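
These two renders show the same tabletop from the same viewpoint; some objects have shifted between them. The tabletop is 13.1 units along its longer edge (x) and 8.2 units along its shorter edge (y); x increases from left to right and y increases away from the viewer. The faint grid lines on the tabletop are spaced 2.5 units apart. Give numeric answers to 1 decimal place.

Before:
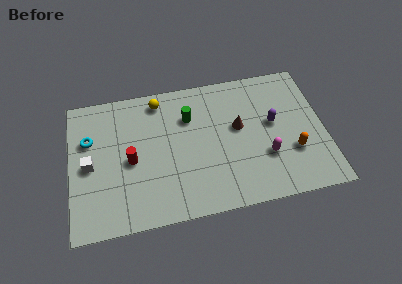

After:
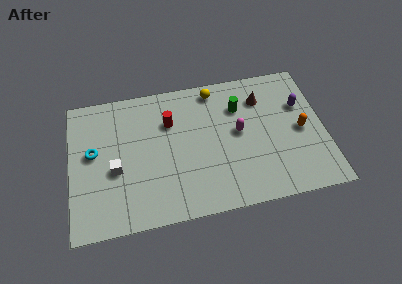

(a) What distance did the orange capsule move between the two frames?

1.3

From (11.4, 2.7) to (11.9, 3.9), the orange capsule covered √(0.5² + 1.2²) ≈ 1.3 units.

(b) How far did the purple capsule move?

1.7

The purple capsule was near (10.5, 4.6) before and (12.0, 5.4) after, so it travelled √(1.5² + 0.8²) ≈ 1.7 units.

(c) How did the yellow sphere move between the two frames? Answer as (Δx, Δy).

(2.9, 0.1)

The yellow sphere started near (4.7, 7.1) and ended near (7.6, 7.2).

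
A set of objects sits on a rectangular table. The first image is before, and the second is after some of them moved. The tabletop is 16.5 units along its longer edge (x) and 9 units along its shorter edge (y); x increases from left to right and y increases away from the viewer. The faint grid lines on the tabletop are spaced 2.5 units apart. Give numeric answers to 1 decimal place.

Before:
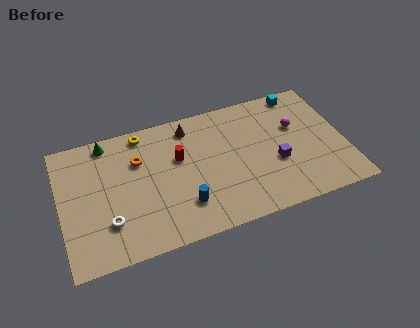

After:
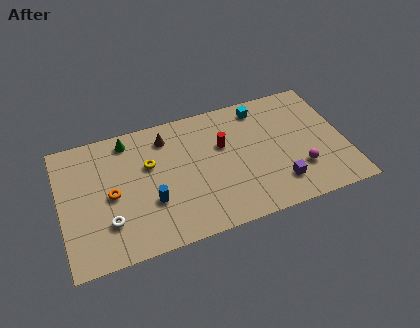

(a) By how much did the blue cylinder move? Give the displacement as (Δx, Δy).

(-1.8, 0.8)

The blue cylinder started near (6.9, 2.3) and ended near (5.1, 3.1).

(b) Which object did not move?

the white torus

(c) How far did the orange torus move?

2.5

From (4.6, 6.2) to (2.9, 4.3), the orange torus covered √(1.7² + 1.9²) ≈ 2.5 units.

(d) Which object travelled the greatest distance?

the magenta sphere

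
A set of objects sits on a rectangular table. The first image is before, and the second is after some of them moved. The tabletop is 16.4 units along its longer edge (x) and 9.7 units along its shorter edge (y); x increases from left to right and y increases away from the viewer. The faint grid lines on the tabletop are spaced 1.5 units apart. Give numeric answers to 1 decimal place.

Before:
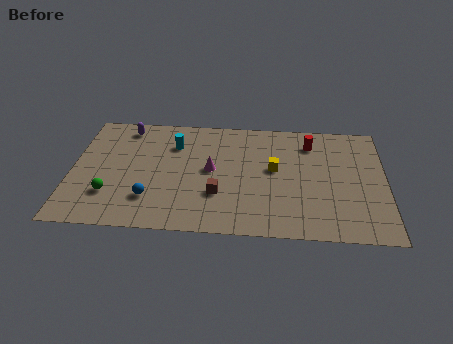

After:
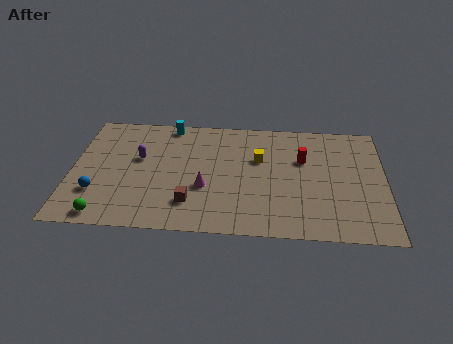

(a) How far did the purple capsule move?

2.7

The purple capsule was near (2.7, 8.4) before and (3.5, 5.8) after, so it travelled √(0.8² + 2.6²) ≈ 2.7 units.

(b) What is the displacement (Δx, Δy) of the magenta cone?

(-0.3, -1.5)

The magenta cone started near (7.3, 5.1) and ended near (7.0, 3.6).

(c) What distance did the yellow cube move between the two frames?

1.1

The yellow cube was near (10.6, 5.4) before and (9.8, 6.2) after, so it travelled √(0.8² + 0.8²) ≈ 1.1 units.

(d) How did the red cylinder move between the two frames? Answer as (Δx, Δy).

(-0.4, -1.4)

From the two frames, the red cylinder sits at roughly (12.5, 7.7) before and (12.1, 6.3) after.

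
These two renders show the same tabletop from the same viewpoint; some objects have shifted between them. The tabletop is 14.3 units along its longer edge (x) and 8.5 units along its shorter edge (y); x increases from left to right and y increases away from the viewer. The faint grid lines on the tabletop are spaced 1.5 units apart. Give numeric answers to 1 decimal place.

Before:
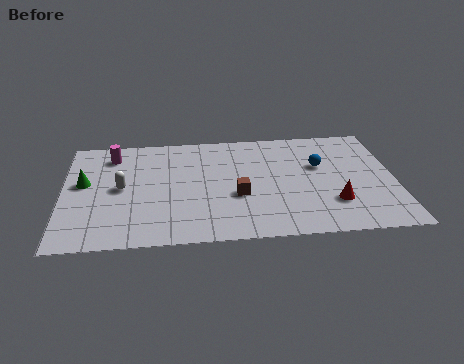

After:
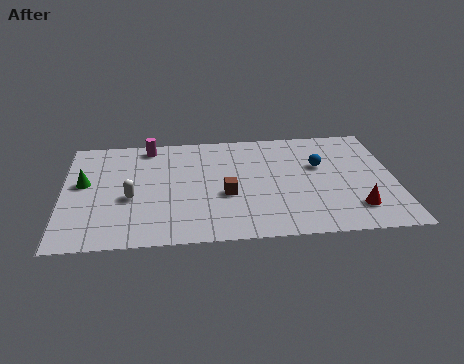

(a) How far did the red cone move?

1.0

The red cone moved from about (11.6, 2.4) to (12.5, 1.9), a distance of √(0.9² + 0.5²) ≈ 1.0.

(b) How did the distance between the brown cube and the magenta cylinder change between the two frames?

-1.2

Before: roughly 6.5 units apart; after: 5.3. That's 1.2 units closer together.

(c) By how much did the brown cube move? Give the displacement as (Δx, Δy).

(-0.5, 0.1)

From the two frames, the brown cube sits at roughly (7.5, 3.3) before and (7.0, 3.4) after.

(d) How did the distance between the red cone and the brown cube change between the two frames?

+1.5

They were about 4.2 units apart before and 5.7 after — 1.5 units further apart.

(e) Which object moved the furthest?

the magenta cylinder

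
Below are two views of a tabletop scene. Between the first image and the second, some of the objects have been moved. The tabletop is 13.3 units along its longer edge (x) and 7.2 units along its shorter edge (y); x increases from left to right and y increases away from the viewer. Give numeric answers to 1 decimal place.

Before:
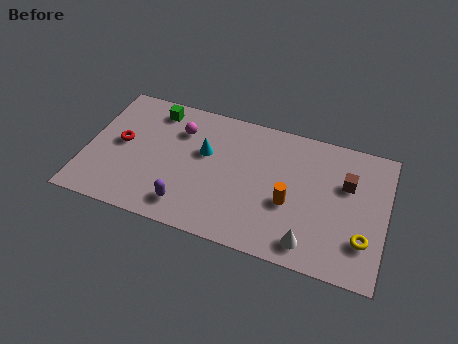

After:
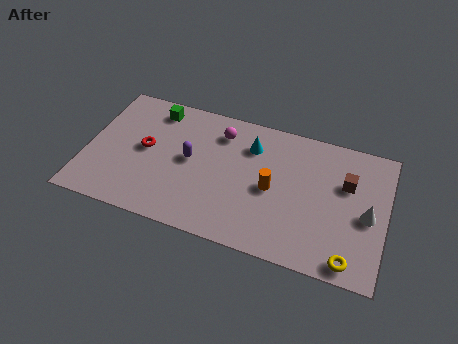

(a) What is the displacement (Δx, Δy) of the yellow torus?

(-0.5, -1.2)

The yellow torus started near (12.4, 2.0) and ended near (11.9, 0.8).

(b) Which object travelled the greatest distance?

the white cone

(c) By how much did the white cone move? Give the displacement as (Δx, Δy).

(2.4, 2.2)

The white cone was at about (10.1, 1.1) and moved to about (12.5, 3.3).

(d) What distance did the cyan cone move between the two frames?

2.2

The cyan cone moved from about (5.2, 4.4) to (7.2, 5.4), a distance of √(2.0² + 1.0²) ≈ 2.2.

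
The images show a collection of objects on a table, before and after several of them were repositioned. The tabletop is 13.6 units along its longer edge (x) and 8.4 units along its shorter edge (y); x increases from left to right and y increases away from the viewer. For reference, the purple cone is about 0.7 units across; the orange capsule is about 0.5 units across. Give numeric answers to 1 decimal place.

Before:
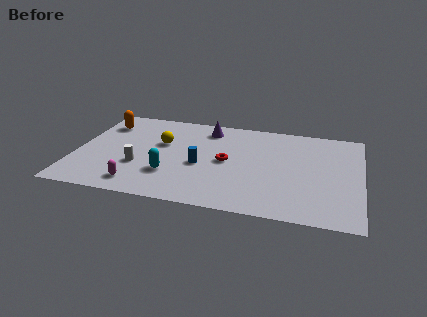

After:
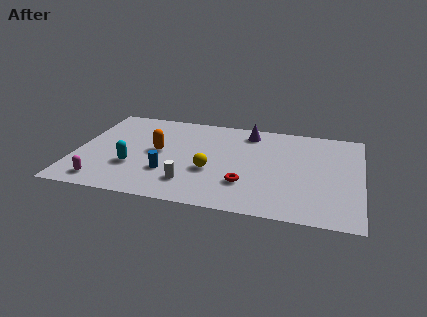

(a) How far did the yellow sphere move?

3.2

The yellow sphere moved from about (4.0, 5.2) to (6.5, 3.2), a distance of √(2.5² + 2.0²) ≈ 3.2.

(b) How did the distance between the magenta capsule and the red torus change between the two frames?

+1.9

Before: roughly 4.9 units apart; after: 6.8. That's 1.9 units further apart.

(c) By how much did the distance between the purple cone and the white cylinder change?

+0.7

Before: roughly 5.1 units apart; after: 5.8. That's 0.7 units further apart.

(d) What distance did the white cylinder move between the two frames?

2.7

From (3.1, 2.9) to (5.6, 1.9), the white cylinder covered √(2.5² + 1.0²) ≈ 2.7 units.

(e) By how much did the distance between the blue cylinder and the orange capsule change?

-3.8

Before: roughly 5.7 units apart; after: 1.9. That's 3.8 units closer together.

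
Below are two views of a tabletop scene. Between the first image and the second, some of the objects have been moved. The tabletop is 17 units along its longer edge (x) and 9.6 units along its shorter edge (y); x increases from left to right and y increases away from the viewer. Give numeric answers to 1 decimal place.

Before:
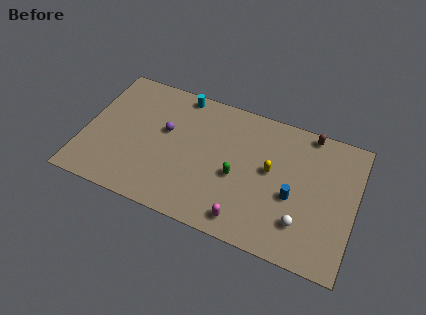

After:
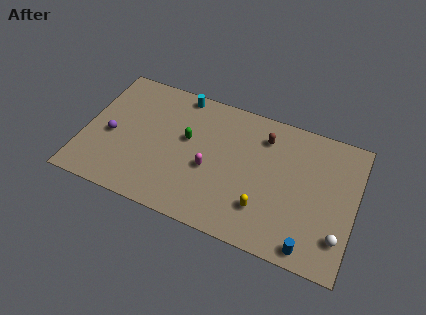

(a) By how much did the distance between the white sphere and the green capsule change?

+5.8

They were about 4.5 units apart before and 10.3 after — 5.8 units further apart.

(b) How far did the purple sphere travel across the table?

3.6

The purple sphere was near (5.0, 5.7) before and (1.7, 4.2) after, so it travelled √(3.3² + 1.5²) ≈ 3.6 units.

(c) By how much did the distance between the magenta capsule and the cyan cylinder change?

-3.6

They were about 8.9 units apart before and 5.3 after — 3.6 units closer together.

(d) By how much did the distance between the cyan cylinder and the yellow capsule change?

+1.6

Before: roughly 7.0 units apart; after: 8.6. That's 1.6 units further apart.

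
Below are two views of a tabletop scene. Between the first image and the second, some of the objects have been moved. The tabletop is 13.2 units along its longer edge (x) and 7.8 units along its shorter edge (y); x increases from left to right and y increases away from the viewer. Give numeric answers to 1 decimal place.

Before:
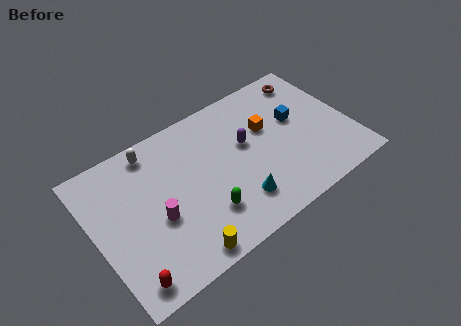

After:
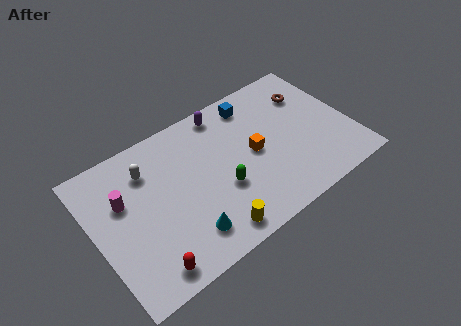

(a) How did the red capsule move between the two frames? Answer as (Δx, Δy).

(1.0, 0.0)

From the two frames, the red capsule sits at roughly (1.1, 1.0) before and (2.1, 1.0) after.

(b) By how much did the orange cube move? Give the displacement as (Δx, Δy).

(-0.9, -1.0)

From the two frames, the orange cube sits at roughly (9.1, 4.9) before and (8.2, 3.9) after.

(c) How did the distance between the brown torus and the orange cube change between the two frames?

+0.7

They were about 3.1 units apart before and 3.8 after — 0.7 units further apart.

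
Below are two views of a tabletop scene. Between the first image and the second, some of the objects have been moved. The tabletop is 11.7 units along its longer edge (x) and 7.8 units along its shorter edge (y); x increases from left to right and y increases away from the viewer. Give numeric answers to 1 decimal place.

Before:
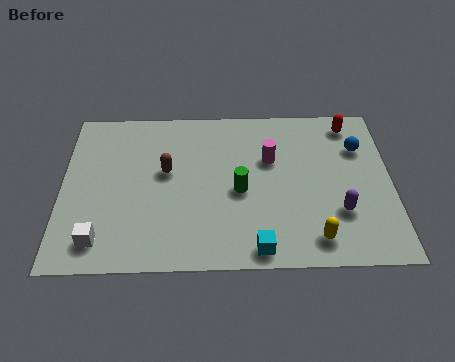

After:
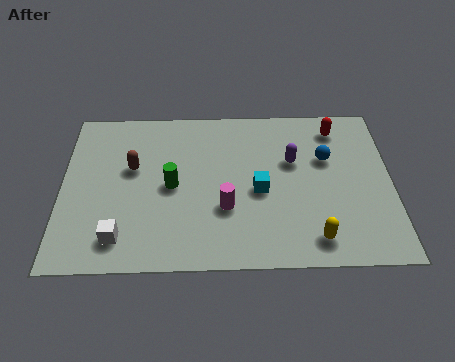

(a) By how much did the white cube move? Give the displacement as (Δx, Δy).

(0.7, 0.1)

The white cube started near (1.4, 1.3) and ended near (2.1, 1.4).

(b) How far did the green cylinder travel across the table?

2.4

The green cylinder was near (6.3, 3.5) before and (3.9, 3.8) after, so it travelled √(2.4² + 0.3²) ≈ 2.4 units.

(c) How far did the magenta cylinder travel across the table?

2.8

From (7.4, 5.0) to (5.8, 2.7), the magenta cylinder covered √(1.6² + 2.3²) ≈ 2.8 units.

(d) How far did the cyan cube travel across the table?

2.7

From (6.9, 0.8) to (7.0, 3.5), the cyan cube covered √(0.1² + 2.7²) ≈ 2.7 units.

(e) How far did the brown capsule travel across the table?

1.2

The brown capsule moved from about (3.7, 4.5) to (2.5, 4.7), a distance of √(1.2² + 0.2²) ≈ 1.2.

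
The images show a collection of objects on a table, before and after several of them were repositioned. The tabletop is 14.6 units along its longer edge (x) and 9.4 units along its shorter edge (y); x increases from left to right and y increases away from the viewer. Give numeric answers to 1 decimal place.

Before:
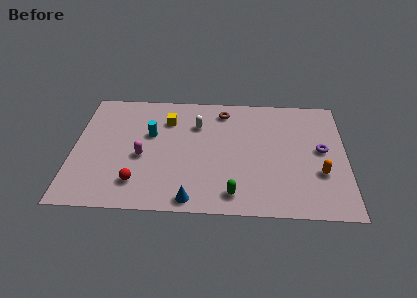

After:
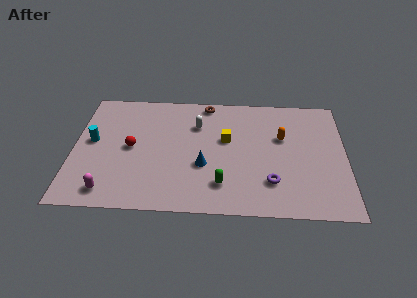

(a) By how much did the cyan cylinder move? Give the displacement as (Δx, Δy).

(-3.1, -0.7)

The cyan cylinder was at about (4.1, 5.8) and moved to about (1.0, 5.1).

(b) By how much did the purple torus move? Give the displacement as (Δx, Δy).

(-2.7, -2.6)

From the two frames, the purple torus sits at roughly (13.3, 5.0) before and (10.6, 2.4) after.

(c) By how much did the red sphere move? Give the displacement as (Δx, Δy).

(-0.4, 2.7)

The red sphere was at about (3.5, 2.0) and moved to about (3.1, 4.7).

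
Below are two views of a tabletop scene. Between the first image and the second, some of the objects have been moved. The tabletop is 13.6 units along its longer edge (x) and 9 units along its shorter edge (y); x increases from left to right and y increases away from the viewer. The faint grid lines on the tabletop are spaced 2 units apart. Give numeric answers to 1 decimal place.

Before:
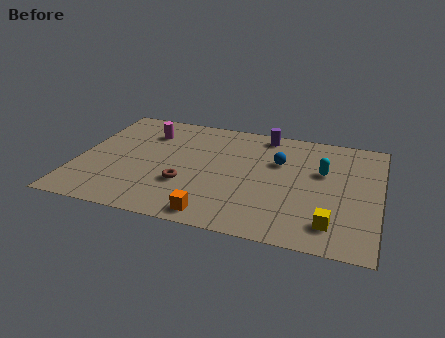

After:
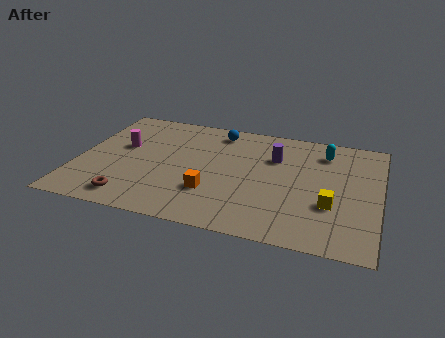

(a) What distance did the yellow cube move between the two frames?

1.4

From (11.6, 1.7) to (11.5, 3.1), the yellow cube covered √(0.1² + 1.4²) ≈ 1.4 units.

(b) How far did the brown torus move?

2.9

The brown torus moved from about (5.0, 3.0) to (2.7, 1.3), a distance of √(2.3² + 1.7²) ≈ 2.9.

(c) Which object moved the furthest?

the blue sphere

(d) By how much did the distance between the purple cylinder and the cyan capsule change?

-1.3

They were about 3.7 units apart before and 2.4 after — 1.3 units closer together.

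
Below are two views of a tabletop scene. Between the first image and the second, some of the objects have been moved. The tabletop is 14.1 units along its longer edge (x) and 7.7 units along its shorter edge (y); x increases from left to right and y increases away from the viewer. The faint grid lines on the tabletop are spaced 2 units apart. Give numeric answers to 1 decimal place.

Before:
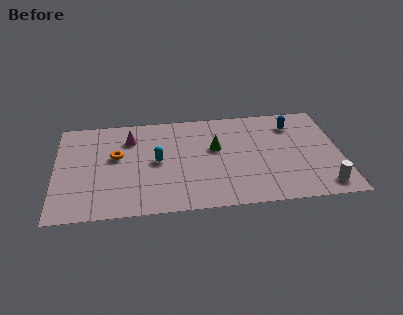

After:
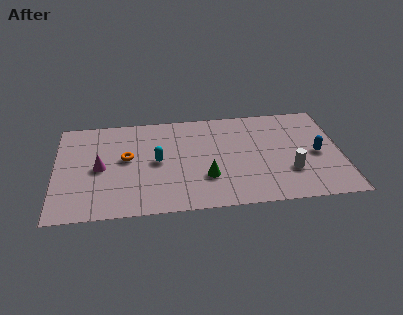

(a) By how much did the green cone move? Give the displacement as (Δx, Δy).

(-0.5, -2.2)

The green cone started near (7.9, 4.6) and ended near (7.4, 2.4).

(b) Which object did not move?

the cyan capsule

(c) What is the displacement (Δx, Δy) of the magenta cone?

(-1.5, -2.1)

The magenta cone started near (3.7, 5.8) and ended near (2.2, 3.7).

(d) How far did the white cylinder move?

2.1

The white cylinder moved from about (13.1, 1.1) to (11.5, 2.4), a distance of √(1.6² + 1.3²) ≈ 2.1.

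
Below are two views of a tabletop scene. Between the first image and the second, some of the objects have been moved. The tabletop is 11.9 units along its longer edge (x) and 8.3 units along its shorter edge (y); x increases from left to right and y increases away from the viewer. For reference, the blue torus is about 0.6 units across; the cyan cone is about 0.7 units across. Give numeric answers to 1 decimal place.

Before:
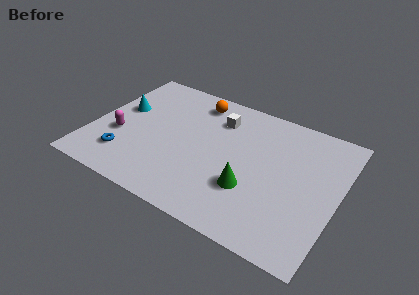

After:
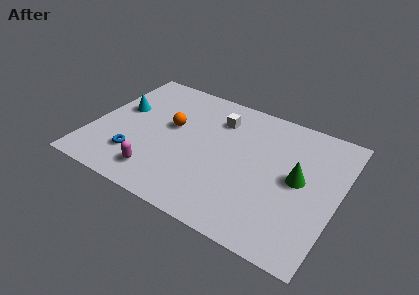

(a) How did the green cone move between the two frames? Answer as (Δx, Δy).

(2.1, 1.6)

From the two frames, the green cone sits at roughly (7.9, 2.7) before and (10.0, 4.3) after.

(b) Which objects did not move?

the white cube and the cyan cone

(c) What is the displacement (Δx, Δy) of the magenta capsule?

(2.2, -1.6)

From the two frames, the magenta capsule sits at roughly (1.4, 3.1) before and (3.6, 1.5) after.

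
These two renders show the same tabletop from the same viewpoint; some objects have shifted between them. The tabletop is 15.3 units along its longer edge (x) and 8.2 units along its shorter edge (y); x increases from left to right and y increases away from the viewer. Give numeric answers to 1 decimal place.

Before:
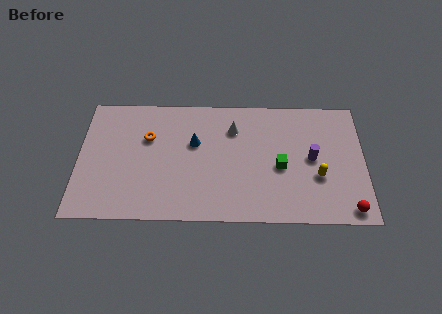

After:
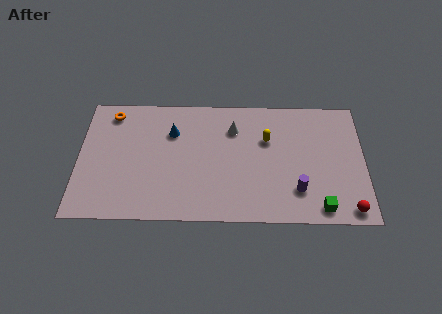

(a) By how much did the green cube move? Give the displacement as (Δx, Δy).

(2.1, -2.6)

From the two frames, the green cube sits at roughly (10.8, 3.6) before and (12.9, 1.0) after.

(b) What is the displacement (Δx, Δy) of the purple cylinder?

(-0.8, -2.1)

From the two frames, the purple cylinder sits at roughly (12.5, 4.2) before and (11.7, 2.1) after.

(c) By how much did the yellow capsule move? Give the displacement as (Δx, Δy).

(-2.7, 2.4)

From the two frames, the yellow capsule sits at roughly (12.8, 3.0) before and (10.1, 5.4) after.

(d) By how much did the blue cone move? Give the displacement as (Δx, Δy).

(-1.2, 0.7)

The blue cone was at about (6.2, 5.1) and moved to about (5.0, 5.8).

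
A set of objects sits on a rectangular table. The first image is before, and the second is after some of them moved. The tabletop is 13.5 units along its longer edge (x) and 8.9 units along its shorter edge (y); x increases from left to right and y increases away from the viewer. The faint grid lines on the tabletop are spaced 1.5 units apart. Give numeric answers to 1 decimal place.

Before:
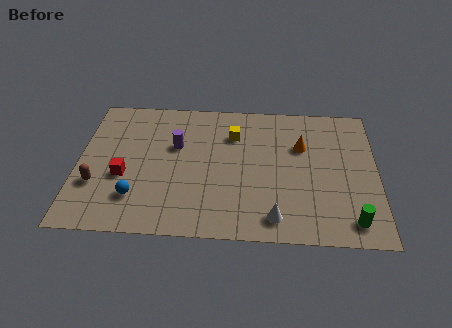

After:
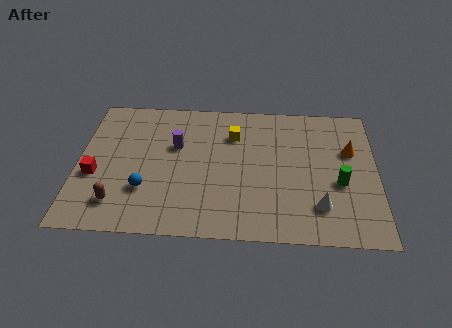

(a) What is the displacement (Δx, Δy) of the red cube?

(-1.3, 0.0)

The red cube was at about (2.1, 3.5) and moved to about (0.8, 3.5).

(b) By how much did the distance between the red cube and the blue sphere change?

+1.0

Before: roughly 1.4 units apart; after: 2.4. That's 1.0 units further apart.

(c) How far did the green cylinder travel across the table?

2.4

From (12.3, 1.3) to (11.8, 3.6), the green cylinder covered √(0.5² + 2.3²) ≈ 2.4 units.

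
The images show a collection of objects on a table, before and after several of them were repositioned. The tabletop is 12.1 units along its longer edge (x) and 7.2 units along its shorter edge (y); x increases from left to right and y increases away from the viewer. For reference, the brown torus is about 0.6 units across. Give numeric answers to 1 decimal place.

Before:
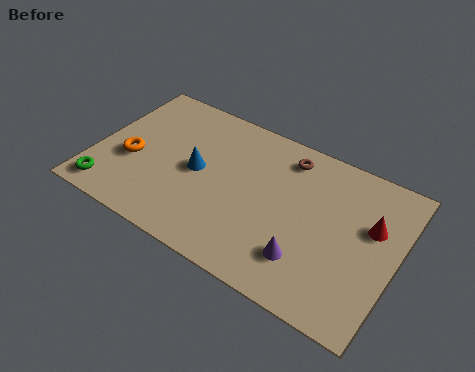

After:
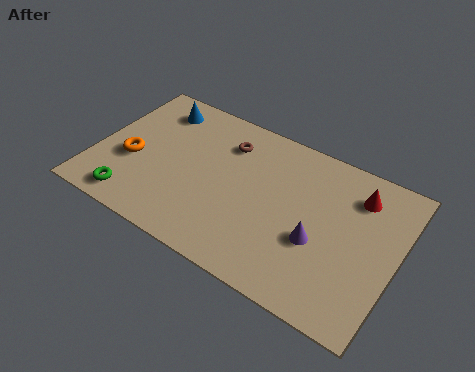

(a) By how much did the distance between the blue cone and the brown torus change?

-1.1

The distance was about 4.1 in the first image and 3.0 in the second, so they moved 1.1 units closer together.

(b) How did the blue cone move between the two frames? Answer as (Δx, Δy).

(-2.1, 2.3)

From the two frames, the blue cone sits at roughly (4.1, 3.6) before and (2.0, 5.9) after.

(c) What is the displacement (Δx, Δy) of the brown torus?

(-2.4, -0.5)

From the two frames, the brown torus sits at roughly (7.4, 6.0) before and (5.0, 5.5) after.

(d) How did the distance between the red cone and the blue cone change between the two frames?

+1.3

Before: roughly 7.0 units apart; after: 8.3. That's 1.3 units further apart.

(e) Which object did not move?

the orange torus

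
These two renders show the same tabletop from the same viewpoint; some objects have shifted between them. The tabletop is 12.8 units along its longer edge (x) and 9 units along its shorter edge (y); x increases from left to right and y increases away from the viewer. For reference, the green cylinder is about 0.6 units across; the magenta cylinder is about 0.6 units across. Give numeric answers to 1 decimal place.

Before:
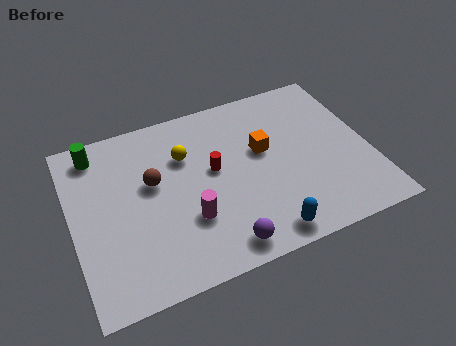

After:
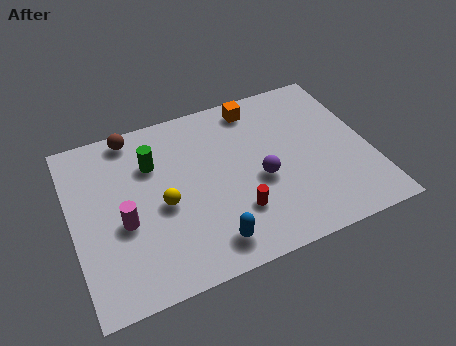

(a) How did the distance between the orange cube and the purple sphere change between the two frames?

-0.8

The distance was about 4.8 in the first image and 4.0 in the second, so they moved 0.8 units closer together.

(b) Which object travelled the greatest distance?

the purple sphere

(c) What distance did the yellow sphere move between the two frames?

2.5

The yellow sphere moved from about (5.0, 6.2) to (3.8, 4.0), a distance of √(1.2² + 2.2²) ≈ 2.5.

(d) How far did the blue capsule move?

2.3

The blue capsule was near (7.8, 1.0) before and (5.5, 1.4) after, so it travelled √(2.3² + 0.4²) ≈ 2.3 units.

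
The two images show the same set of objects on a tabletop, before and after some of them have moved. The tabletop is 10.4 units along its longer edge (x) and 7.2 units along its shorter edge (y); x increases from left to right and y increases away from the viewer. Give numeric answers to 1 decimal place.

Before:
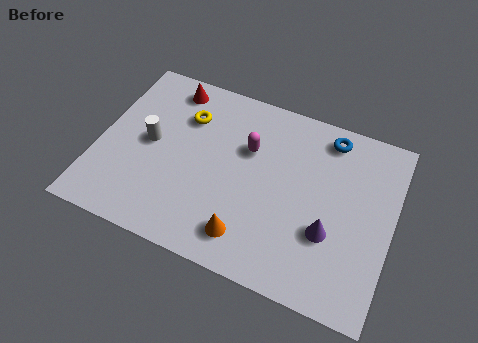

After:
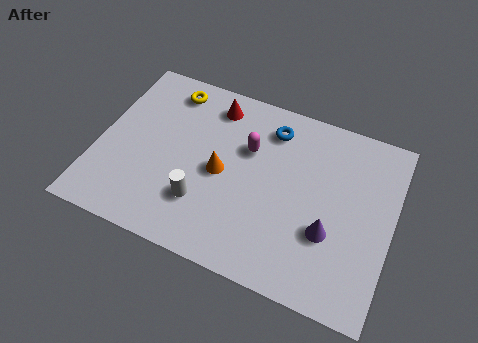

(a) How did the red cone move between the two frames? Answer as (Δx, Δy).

(1.6, -0.2)

From the two frames, the red cone sits at roughly (2.2, 6.2) before and (3.8, 6.0) after.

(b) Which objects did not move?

the purple cone and the magenta capsule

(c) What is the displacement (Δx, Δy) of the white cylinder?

(2.1, -1.7)

The white cylinder was at about (1.8, 3.7) and moved to about (3.9, 2.0).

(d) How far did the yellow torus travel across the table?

1.1

The yellow torus moved from about (2.9, 5.2) to (2.2, 6.1), a distance of √(0.7² + 0.9²) ≈ 1.1.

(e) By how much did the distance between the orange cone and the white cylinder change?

-3.0

Before: roughly 4.5 units apart; after: 1.5. That's 3.0 units closer together.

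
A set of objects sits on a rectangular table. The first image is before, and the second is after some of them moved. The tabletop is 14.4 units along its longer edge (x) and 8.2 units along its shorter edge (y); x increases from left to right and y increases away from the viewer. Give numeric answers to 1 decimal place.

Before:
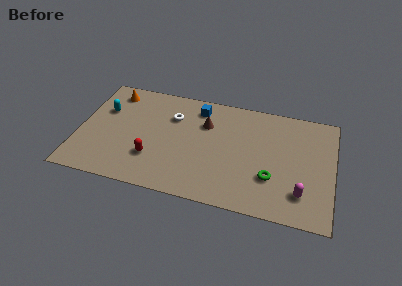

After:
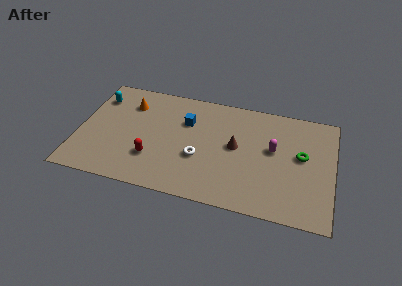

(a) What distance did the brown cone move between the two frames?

2.2

The brown cone moved from about (7.1, 5.7) to (8.9, 4.4), a distance of √(1.8² + 1.3²) ≈ 2.2.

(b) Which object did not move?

the red capsule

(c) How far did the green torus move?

2.6

The green torus moved from about (11.0, 2.6) to (12.6, 4.6), a distance of √(1.6² + 2.0²) ≈ 2.6.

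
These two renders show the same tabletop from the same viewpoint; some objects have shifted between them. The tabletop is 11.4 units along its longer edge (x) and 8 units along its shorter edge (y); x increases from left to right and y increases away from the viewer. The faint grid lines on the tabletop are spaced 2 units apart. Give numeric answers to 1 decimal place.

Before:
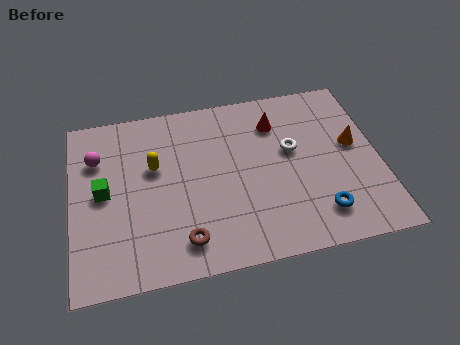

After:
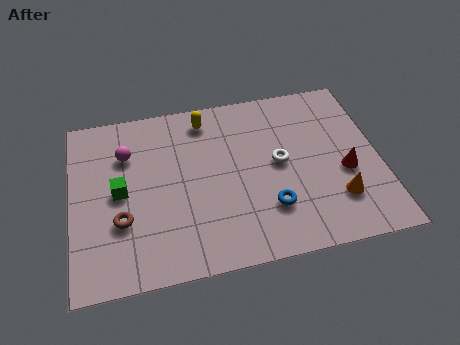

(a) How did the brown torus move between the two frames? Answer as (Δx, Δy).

(-2.2, 1.3)

From the two frames, the brown torus sits at roughly (4.0, 1.4) before and (1.8, 2.7) after.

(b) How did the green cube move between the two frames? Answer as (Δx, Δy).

(0.6, -0.1)

The green cube started near (1.2, 4.1) and ended near (1.8, 4.0).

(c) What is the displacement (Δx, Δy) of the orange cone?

(-0.8, -2.4)

From the two frames, the orange cone sits at roughly (10.5, 4.5) before and (9.7, 2.1) after.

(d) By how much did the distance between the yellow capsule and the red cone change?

+1.3

They were about 4.8 units apart before and 6.1 after — 1.3 units further apart.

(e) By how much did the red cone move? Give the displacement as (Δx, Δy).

(2.4, -2.8)

The red cone started near (7.7, 6.1) and ended near (10.1, 3.3).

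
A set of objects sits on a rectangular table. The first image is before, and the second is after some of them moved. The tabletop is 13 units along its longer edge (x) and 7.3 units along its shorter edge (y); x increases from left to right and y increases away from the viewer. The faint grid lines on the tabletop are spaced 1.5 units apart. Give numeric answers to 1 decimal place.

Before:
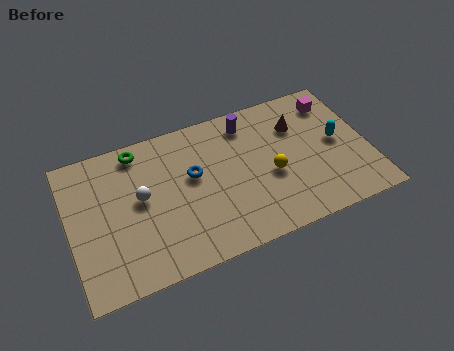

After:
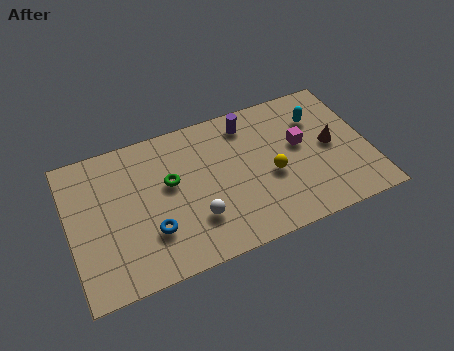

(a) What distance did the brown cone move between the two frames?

2.0

From (10.1, 5.2) to (11.4, 3.7), the brown cone covered √(1.3² + 1.5²) ≈ 2.0 units.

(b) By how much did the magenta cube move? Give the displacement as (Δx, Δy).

(-1.7, -1.7)

The magenta cube started near (11.8, 5.9) and ended near (10.1, 4.2).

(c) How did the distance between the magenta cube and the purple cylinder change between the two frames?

-1.0

Before: roughly 3.8 units apart; after: 2.8. That's 1.0 units closer together.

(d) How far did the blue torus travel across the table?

2.9

The blue torus moved from about (5.4, 4.3) to (3.4, 2.2), a distance of √(2.0² + 2.1²) ≈ 2.9.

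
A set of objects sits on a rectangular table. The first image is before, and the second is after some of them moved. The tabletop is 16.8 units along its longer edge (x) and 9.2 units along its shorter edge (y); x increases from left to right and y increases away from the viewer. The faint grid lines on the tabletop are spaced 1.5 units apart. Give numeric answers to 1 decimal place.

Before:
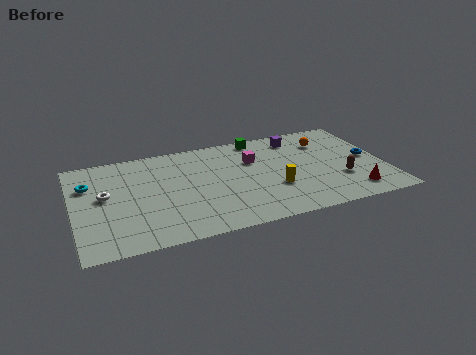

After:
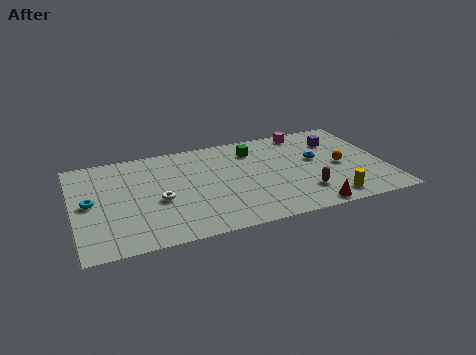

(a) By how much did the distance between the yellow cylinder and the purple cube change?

+0.8

The distance was about 4.8 in the first image and 5.6 in the second, so they moved 0.8 units further apart.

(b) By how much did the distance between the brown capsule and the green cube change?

-1.2

Before: roughly 6.6 units apart; after: 5.4. That's 1.2 units closer together.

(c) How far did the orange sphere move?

2.6

The orange sphere moved from about (13.9, 6.9) to (14.4, 4.3), a distance of √(0.5² + 2.6²) ≈ 2.6.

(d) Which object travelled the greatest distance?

the magenta cube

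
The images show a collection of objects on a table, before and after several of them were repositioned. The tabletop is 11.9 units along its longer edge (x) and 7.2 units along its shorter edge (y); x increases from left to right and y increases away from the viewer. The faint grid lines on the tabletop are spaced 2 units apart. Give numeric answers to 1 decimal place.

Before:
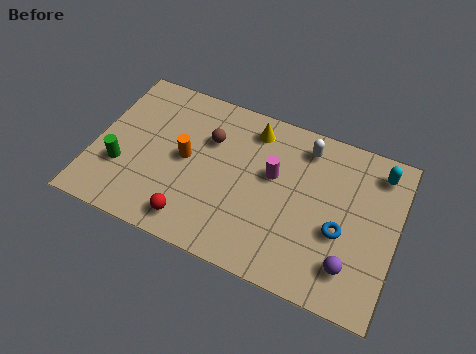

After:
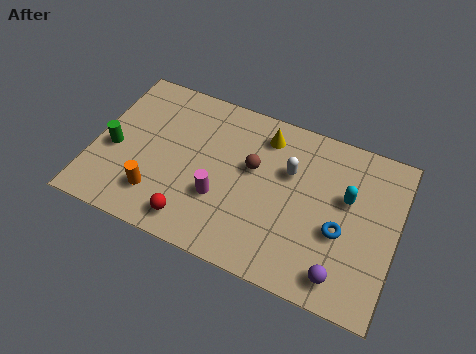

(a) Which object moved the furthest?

the magenta cylinder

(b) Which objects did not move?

the blue torus and the red sphere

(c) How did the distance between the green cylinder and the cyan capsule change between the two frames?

-1.2

Before: roughly 10.4 units apart; after: 9.2. That's 1.2 units closer together.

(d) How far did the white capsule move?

1.4

From (8.1, 6.0) to (7.6, 4.7), the white capsule covered √(0.5² + 1.3²) ≈ 1.4 units.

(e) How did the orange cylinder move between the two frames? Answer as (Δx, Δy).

(-0.9, -2.0)

From the two frames, the orange cylinder sits at roughly (3.6, 3.7) before and (2.7, 1.7) after.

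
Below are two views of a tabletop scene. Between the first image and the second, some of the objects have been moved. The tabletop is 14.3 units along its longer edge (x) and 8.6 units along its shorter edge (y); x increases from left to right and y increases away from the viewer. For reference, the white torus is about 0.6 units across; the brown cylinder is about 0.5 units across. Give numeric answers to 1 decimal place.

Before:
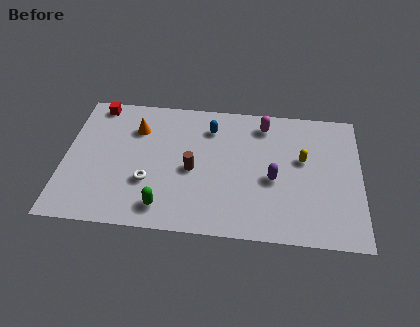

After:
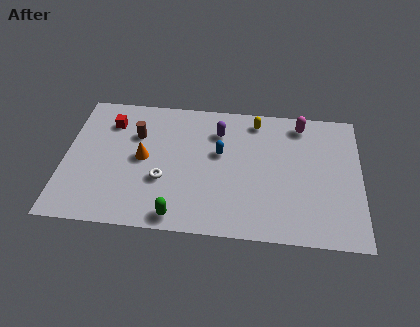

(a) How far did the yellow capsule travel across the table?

3.3

The yellow capsule moved from about (11.5, 5.1) to (9.2, 7.4), a distance of √(2.3² + 2.3²) ≈ 3.3.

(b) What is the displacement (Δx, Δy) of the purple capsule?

(-2.7, 2.8)

The purple capsule started near (10.1, 3.7) and ended near (7.4, 6.5).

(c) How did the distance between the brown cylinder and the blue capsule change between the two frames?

+1.3

They were about 2.9 units apart before and 4.2 after — 1.3 units further apart.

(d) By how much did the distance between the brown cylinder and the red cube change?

-4.6

The distance was about 6.1 in the first image and 1.5 in the second, so they moved 4.6 units closer together.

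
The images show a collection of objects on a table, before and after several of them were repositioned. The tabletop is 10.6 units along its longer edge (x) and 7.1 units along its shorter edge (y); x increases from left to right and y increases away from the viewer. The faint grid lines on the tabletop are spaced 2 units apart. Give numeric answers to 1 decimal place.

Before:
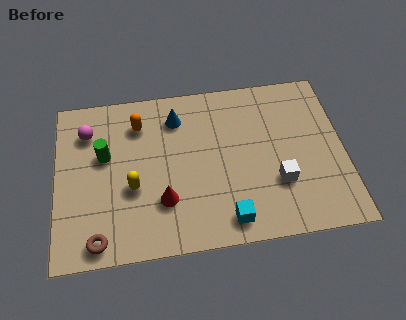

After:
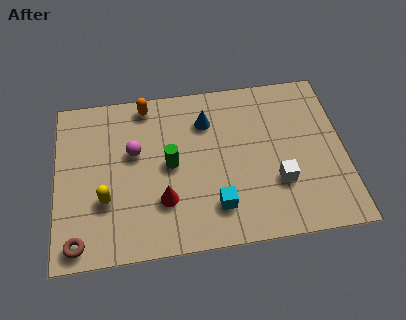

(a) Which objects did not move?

the red cone and the white cube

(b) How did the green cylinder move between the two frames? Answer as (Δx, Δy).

(2.4, -0.7)

The green cylinder was at about (1.8, 4.3) and moved to about (4.2, 3.6).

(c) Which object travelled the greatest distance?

the green cylinder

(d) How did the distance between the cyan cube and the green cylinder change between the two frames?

-2.9

They were about 5.5 units apart before and 2.6 after — 2.9 units closer together.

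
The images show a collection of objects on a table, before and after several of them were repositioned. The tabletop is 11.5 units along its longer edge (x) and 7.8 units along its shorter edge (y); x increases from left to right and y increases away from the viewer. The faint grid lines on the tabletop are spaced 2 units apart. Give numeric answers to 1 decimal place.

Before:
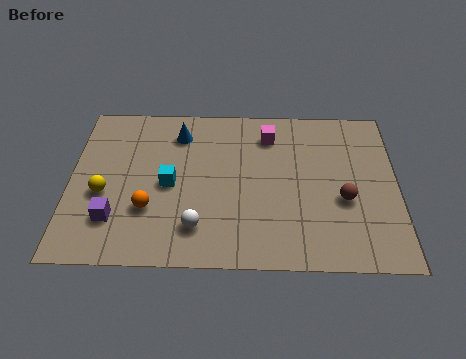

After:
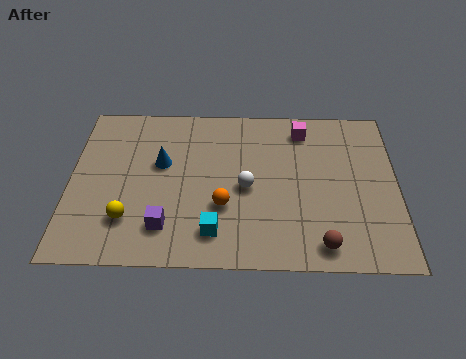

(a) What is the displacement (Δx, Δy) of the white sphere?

(1.7, 1.9)

The white sphere started near (4.5, 1.7) and ended near (6.2, 3.6).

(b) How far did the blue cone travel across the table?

1.6

The blue cone moved from about (3.8, 6.2) to (3.2, 4.7), a distance of √(0.6² + 1.5²) ≈ 1.6.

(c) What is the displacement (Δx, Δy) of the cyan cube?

(1.6, -2.2)

From the two frames, the cyan cube sits at roughly (3.5, 3.7) before and (5.1, 1.5) after.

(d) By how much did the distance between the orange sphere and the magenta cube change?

-0.9

They were about 5.6 units apart before and 4.7 after — 0.9 units closer together.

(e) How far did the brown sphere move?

2.2

The brown sphere was near (9.6, 3.1) before and (8.8, 1.0) after, so it travelled √(0.8² + 2.1²) ≈ 2.2 units.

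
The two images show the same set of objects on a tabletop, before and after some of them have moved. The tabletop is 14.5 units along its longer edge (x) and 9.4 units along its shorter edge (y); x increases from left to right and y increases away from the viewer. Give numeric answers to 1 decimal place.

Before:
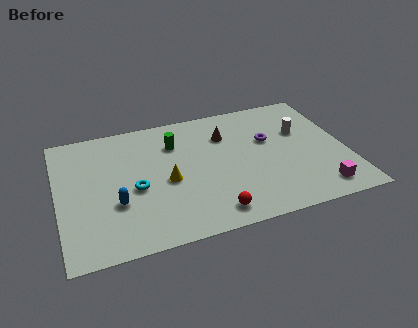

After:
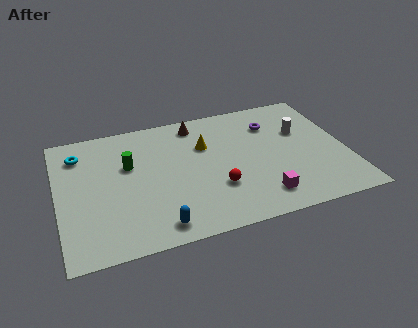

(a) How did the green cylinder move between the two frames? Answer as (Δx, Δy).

(-2.4, -1.0)

The green cylinder was at about (6.0, 6.9) and moved to about (3.6, 5.9).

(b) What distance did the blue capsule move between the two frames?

2.8

From (2.8, 3.3) to (4.7, 1.2), the blue capsule covered √(1.9² + 2.1²) ≈ 2.8 units.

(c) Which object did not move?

the white cylinder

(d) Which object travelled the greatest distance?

the cyan torus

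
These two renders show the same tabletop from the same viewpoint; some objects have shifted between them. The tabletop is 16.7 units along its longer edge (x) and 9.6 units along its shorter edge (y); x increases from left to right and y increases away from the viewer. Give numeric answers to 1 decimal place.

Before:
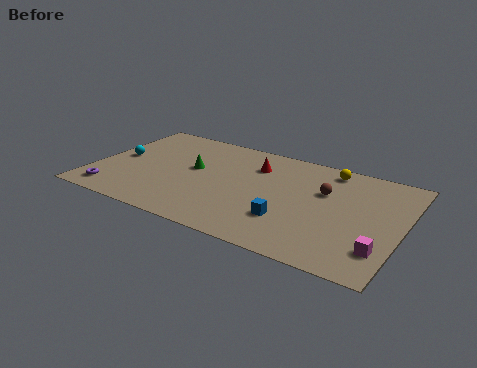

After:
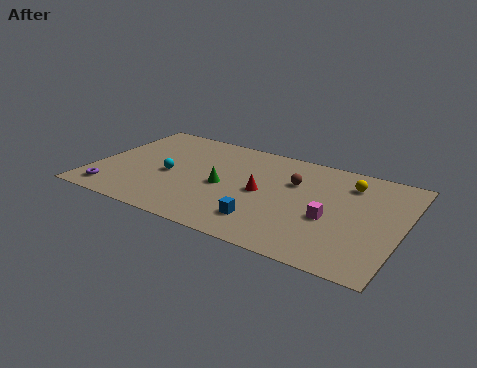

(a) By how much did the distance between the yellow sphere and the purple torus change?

+0.6

Before: roughly 13.0 units apart; after: 13.6. That's 0.6 units further apart.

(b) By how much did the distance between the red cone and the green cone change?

-1.5

The distance was about 3.6 in the first image and 2.1 in the second, so they moved 1.5 units closer together.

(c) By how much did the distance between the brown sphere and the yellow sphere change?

+0.9

The distance was about 2.2 in the first image and 3.1 in the second, so they moved 0.9 units further apart.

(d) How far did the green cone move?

2.1

From (5.3, 5.4) to (7.1, 4.4), the green cone covered √(1.8² + 1.0²) ≈ 2.1 units.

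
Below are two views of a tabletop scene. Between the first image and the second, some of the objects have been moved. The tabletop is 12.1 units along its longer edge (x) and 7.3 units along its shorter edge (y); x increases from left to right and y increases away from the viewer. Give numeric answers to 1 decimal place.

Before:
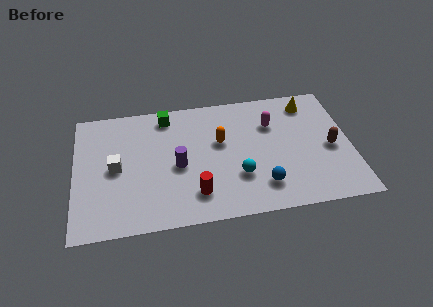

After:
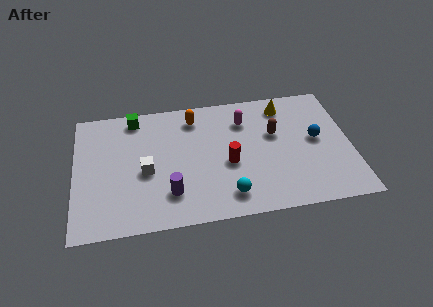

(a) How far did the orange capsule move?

1.9

The orange capsule moved from about (6.4, 4.4) to (5.3, 6.0), a distance of √(1.1² + 1.6²) ≈ 1.9.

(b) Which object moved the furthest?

the blue sphere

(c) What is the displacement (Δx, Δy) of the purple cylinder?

(-0.4, -1.5)

From the two frames, the purple cylinder sits at roughly (4.5, 3.3) before and (4.1, 1.8) after.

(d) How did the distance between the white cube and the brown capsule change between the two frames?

-3.6

The distance was about 9.4 in the first image and 5.8 in the second, so they moved 3.6 units closer together.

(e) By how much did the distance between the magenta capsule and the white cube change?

-2.1

Before: roughly 7.1 units apart; after: 5.0. That's 2.1 units closer together.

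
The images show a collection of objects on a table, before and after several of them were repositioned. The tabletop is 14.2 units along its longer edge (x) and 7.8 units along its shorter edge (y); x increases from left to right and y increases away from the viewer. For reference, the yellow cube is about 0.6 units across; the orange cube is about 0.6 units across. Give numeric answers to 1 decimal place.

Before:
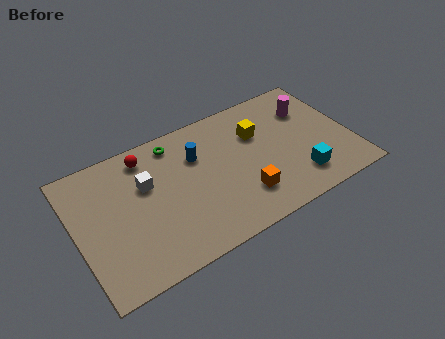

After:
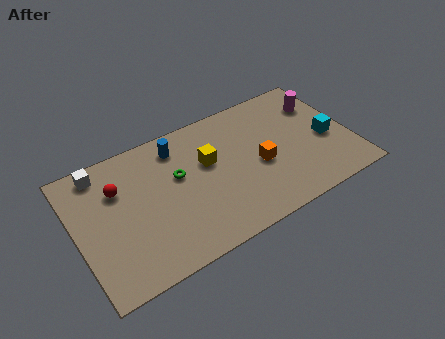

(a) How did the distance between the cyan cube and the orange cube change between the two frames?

+0.7

The distance was about 2.9 in the first image and 3.6 in the second, so they moved 0.7 units further apart.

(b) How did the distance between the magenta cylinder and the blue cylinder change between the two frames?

+1.5

They were about 6.0 units apart before and 7.5 after — 1.5 units further apart.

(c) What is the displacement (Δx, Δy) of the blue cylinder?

(-0.9, 1.0)

The blue cylinder was at about (6.4, 5.4) and moved to about (5.5, 6.4).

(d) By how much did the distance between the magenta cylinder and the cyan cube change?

-1.8

Before: roughly 4.1 units apart; after: 2.3. That's 1.8 units closer together.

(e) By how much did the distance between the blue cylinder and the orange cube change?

+1.0

Before: roughly 3.9 units apart; after: 4.9. That's 1.0 units further apart.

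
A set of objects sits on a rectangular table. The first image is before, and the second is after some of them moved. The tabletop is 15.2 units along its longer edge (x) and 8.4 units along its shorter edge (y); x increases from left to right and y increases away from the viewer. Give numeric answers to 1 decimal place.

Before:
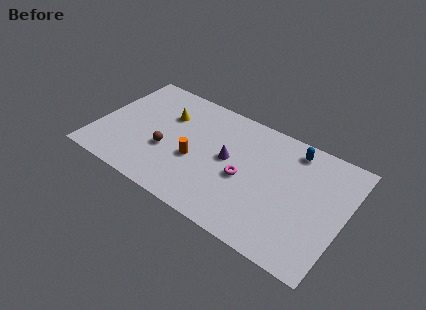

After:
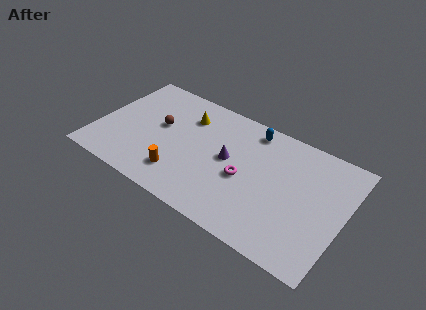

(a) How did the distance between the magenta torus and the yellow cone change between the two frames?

-0.8

The distance was about 5.6 in the first image and 4.8 in the second, so they moved 0.8 units closer together.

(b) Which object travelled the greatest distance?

the blue capsule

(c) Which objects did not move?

the purple cone and the magenta torus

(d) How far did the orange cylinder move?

1.7

The orange cylinder was near (6.2, 3.4) before and (5.5, 1.9) after, so it travelled √(0.7² + 1.5²) ≈ 1.7 units.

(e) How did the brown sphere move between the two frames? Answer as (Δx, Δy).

(-0.7, 1.6)

From the two frames, the brown sphere sits at roughly (4.4, 3.2) before and (3.7, 4.8) after.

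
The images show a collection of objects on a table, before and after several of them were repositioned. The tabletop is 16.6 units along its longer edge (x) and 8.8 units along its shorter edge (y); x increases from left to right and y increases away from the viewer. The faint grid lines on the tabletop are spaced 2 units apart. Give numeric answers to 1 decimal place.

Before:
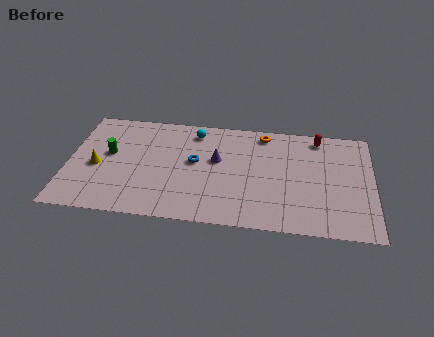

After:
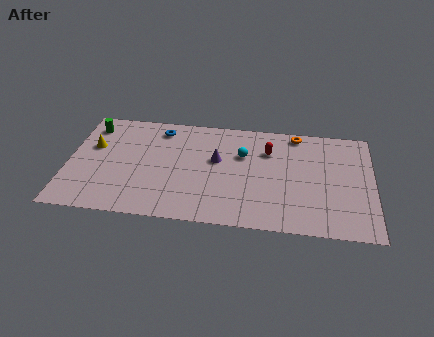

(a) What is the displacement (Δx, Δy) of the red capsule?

(-2.7, -1.4)

From the two frames, the red capsule sits at roughly (13.6, 7.7) before and (10.9, 6.3) after.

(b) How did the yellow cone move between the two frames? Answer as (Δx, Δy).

(-0.3, 1.6)

From the two frames, the yellow cone sits at roughly (1.6, 3.9) before and (1.3, 5.5) after.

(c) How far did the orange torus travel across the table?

1.8

The orange torus was near (10.6, 7.7) before and (12.4, 7.9) after, so it travelled √(1.8² + 0.2²) ≈ 1.8 units.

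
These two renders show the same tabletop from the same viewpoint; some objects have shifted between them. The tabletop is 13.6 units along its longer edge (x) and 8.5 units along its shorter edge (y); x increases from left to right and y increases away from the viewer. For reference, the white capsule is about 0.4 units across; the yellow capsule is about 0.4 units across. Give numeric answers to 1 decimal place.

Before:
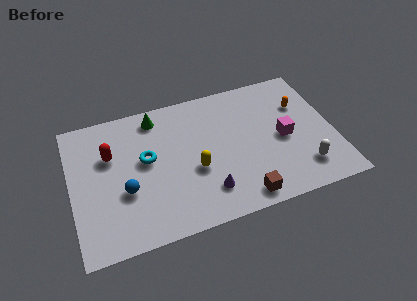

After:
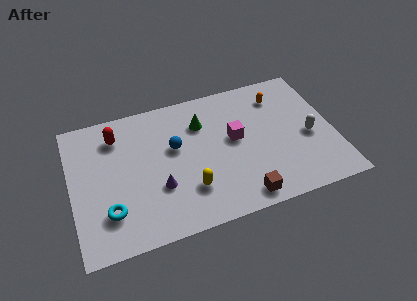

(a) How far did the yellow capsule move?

1.2

The yellow capsule was near (6.3, 3.4) before and (5.9, 2.3) after, so it travelled √(0.4² + 1.1²) ≈ 1.2 units.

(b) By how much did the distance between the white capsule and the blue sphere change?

-2.2

They were about 9.2 units apart before and 7.0 after — 2.2 units closer together.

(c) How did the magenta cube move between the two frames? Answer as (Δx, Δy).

(-2.5, 0.7)

From the two frames, the magenta cube sits at roughly (11.0, 4.0) before and (8.5, 4.7) after.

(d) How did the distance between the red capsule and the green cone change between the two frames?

+1.4

The distance was about 3.0 in the first image and 4.4 in the second, so they moved 1.4 units further apart.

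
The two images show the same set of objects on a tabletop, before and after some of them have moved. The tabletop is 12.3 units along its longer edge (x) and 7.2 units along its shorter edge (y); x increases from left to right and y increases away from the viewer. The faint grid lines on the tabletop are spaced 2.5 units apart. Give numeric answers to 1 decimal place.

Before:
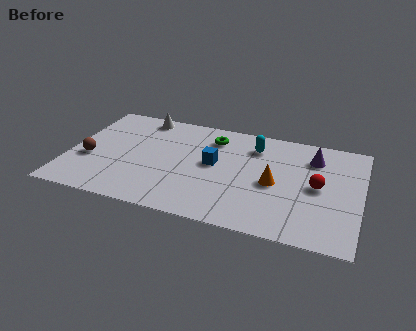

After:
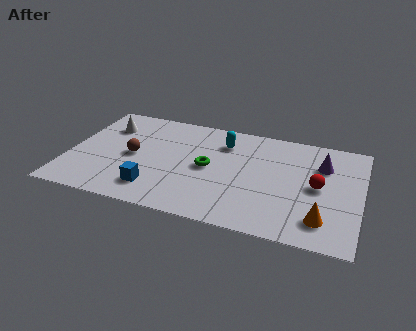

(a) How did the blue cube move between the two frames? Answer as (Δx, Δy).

(-2.3, -2.4)

From the two frames, the blue cube sits at roughly (6.1, 3.9) before and (3.8, 1.5) after.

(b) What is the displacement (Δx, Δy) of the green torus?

(0.0, -2.1)

From the two frames, the green torus sits at roughly (5.9, 5.7) before and (5.9, 3.6) after.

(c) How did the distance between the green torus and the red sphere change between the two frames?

-0.5

The distance was about 5.1 in the first image and 4.6 in the second, so they moved 0.5 units closer together.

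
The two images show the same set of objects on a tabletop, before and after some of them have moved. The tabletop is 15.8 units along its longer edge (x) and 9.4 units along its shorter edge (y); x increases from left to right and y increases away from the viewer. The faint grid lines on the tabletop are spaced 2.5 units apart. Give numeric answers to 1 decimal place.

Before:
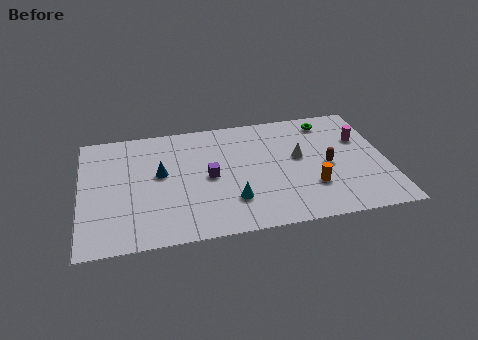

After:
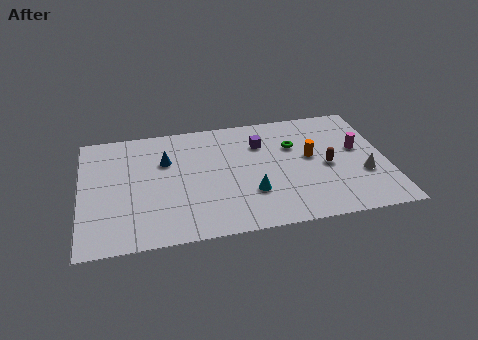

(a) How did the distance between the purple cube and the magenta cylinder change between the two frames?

-3.0

They were about 8.2 units apart before and 5.2 after — 3.0 units closer together.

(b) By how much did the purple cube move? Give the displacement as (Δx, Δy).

(2.8, 2.2)

From the two frames, the purple cube sits at roughly (6.6, 4.6) before and (9.4, 6.8) after.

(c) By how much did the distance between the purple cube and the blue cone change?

+2.4

The distance was about 2.6 in the first image and 5.0 in the second, so they moved 2.4 units further apart.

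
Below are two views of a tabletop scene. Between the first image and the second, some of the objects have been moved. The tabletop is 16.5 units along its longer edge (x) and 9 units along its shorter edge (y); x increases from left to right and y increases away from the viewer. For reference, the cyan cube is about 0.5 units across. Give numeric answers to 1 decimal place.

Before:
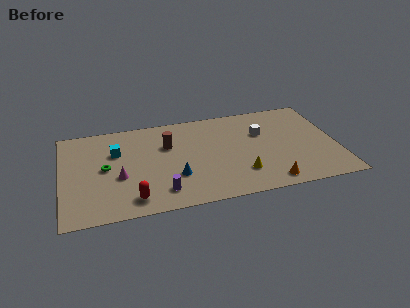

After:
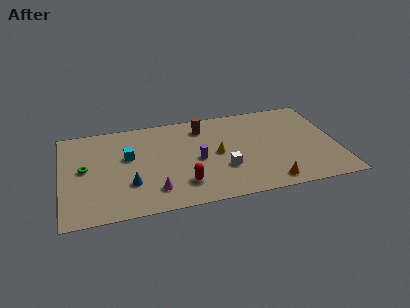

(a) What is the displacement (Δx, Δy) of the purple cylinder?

(2.3, 2.5)

The purple cylinder was at about (5.8, 1.7) and moved to about (8.1, 4.2).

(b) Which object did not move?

the orange cone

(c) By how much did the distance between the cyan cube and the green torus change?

+1.1

The distance was about 1.6 in the first image and 2.7 in the second, so they moved 1.1 units further apart.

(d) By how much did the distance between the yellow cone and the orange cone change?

+2.5

Before: roughly 2.0 units apart; after: 4.5. That's 2.5 units further apart.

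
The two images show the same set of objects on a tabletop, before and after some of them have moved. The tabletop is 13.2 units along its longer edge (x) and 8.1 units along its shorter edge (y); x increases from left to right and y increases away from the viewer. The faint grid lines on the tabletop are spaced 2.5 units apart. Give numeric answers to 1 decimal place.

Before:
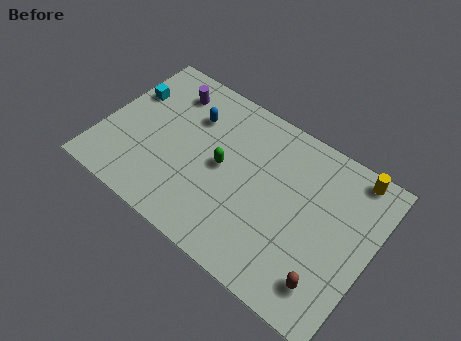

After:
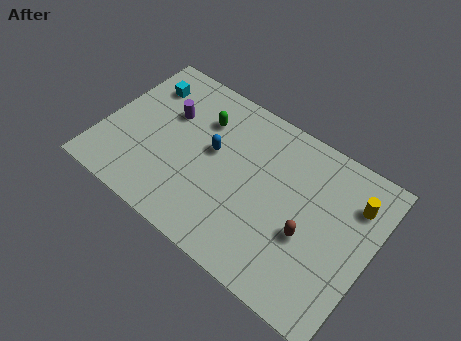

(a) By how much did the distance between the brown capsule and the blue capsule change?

-3.5

Before: roughly 8.7 units apart; after: 5.2. That's 3.5 units closer together.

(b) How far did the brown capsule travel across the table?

2.1

The brown capsule was near (11.6, 1.6) before and (10.3, 3.2) after, so it travelled √(1.3² + 1.6²) ≈ 2.1 units.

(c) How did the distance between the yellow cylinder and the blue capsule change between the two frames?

-1.0

They were about 7.9 units apart before and 6.9 after — 1.0 units closer together.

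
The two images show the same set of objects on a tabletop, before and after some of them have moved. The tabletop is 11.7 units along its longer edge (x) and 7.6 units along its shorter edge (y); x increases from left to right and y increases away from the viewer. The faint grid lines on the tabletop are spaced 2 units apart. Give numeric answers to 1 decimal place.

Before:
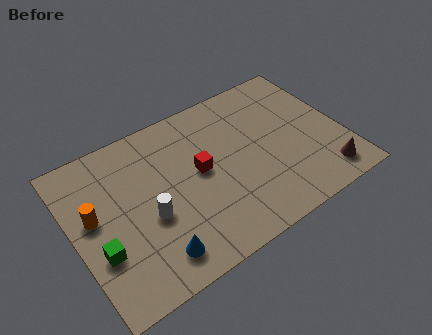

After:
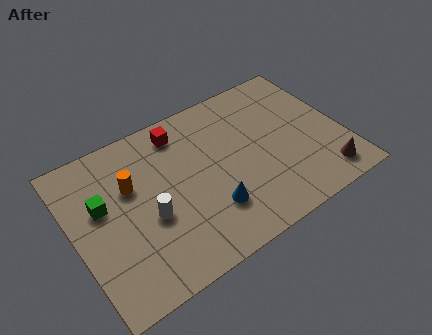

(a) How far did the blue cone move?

2.7

From (3.0, 1.3) to (5.6, 2.1), the blue cone covered √(2.6² + 0.8²) ≈ 2.7 units.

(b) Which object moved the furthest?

the blue cone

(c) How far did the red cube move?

2.4

The red cube was near (5.5, 4.1) before and (5.0, 6.4) after, so it travelled √(0.5² + 2.3²) ≈ 2.4 units.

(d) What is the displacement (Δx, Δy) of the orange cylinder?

(1.7, 0.6)

The orange cylinder was at about (0.9, 4.3) and moved to about (2.6, 4.9).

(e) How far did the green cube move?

2.0

The green cube was near (0.9, 2.6) before and (1.3, 4.6) after, so it travelled √(0.4² + 2.0²) ≈ 2.0 units.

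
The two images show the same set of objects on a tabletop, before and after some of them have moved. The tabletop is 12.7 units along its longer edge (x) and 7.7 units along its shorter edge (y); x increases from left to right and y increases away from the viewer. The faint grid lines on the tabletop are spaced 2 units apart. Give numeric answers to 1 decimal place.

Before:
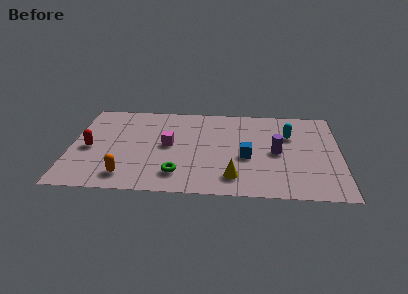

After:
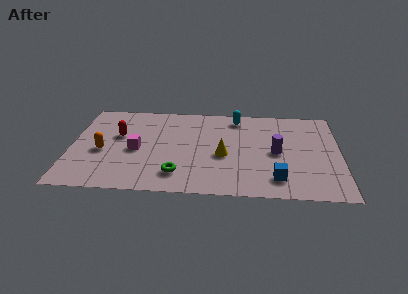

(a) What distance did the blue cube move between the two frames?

2.2

From (8.3, 3.2) to (9.7, 1.5), the blue cube covered √(1.4² + 1.7²) ≈ 2.2 units.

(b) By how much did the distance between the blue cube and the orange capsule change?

+2.5

The distance was about 5.9 in the first image and 8.4 in the second, so they moved 2.5 units further apart.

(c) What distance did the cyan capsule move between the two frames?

2.9

From (10.3, 5.2) to (7.8, 6.6), the cyan capsule covered √(2.5² + 1.4²) ≈ 2.9 units.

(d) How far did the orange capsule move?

2.3

From (2.7, 1.3) to (1.5, 3.3), the orange capsule covered √(1.2² + 2.0²) ≈ 2.3 units.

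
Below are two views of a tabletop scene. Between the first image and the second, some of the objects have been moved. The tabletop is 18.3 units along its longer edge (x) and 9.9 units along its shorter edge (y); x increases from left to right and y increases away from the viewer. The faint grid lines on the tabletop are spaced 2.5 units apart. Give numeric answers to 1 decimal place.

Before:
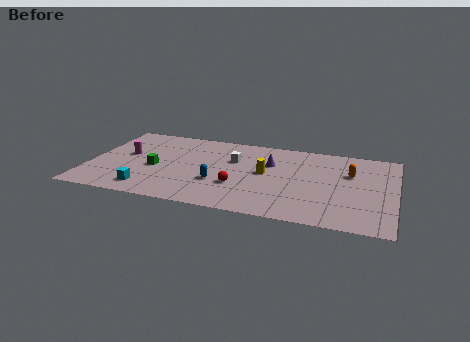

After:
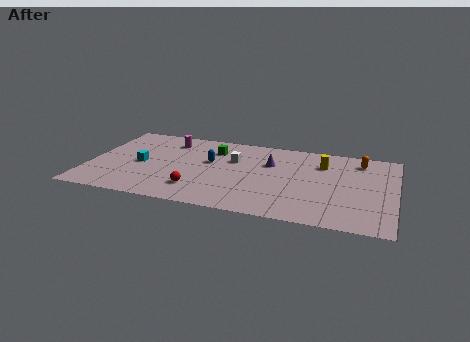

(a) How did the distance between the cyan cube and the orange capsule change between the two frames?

+0.7

Before: roughly 12.8 units apart; after: 13.5. That's 0.7 units further apart.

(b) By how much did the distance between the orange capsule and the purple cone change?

+0.7

Before: roughly 4.8 units apart; after: 5.5. That's 0.7 units further apart.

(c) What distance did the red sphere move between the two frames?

2.6

The red sphere moved from about (9.1, 3.3) to (6.7, 2.3), a distance of √(2.4² + 1.0²) ≈ 2.6.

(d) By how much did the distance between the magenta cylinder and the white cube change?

-2.2

They were about 6.6 units apart before and 4.4 after — 2.2 units closer together.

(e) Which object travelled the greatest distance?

the green cube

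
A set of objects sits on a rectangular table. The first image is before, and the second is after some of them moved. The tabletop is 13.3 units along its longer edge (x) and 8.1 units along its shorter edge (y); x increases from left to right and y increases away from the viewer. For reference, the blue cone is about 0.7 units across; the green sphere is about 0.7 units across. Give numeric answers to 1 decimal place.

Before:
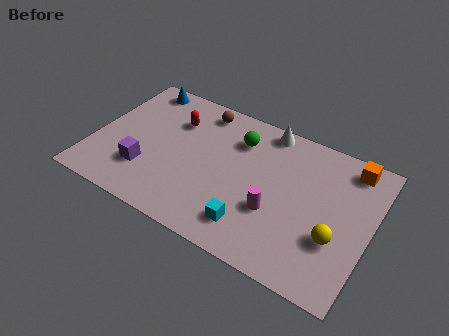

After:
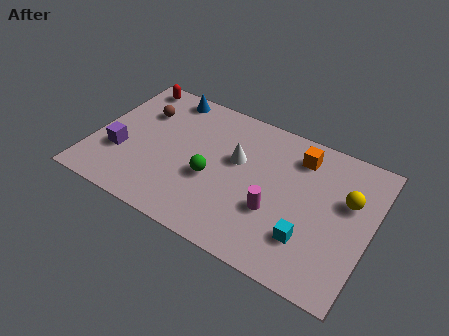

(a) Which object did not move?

the magenta cylinder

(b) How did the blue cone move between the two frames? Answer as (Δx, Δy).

(1.4, 0.0)

From the two frames, the blue cone sits at roughly (1.6, 7.2) before and (3.0, 7.2) after.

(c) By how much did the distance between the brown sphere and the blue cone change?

-1.3

They were about 3.1 units apart before and 1.8 after — 1.3 units closer together.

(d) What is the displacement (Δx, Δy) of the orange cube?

(-2.4, -0.5)

The orange cube was at about (12.0, 7.0) and moved to about (9.6, 6.5).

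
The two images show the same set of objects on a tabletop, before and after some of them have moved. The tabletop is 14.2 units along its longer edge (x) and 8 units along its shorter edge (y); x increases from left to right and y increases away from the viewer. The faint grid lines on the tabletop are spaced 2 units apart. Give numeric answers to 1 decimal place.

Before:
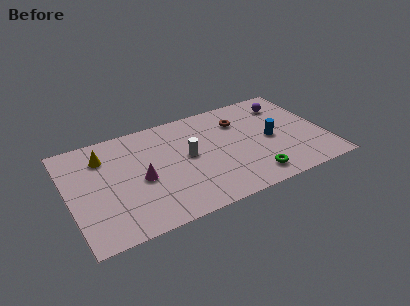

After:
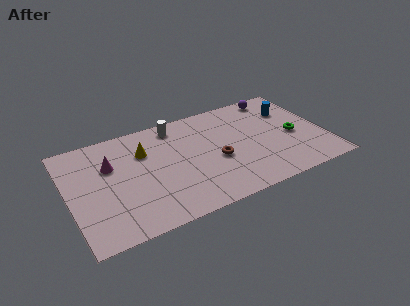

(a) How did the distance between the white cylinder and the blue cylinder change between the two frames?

+1.9

The distance was about 4.6 in the first image and 6.5 in the second, so they moved 1.9 units further apart.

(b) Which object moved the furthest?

the green torus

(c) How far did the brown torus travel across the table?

3.0

The brown torus moved from about (9.7, 5.9) to (8.1, 3.4), a distance of √(1.6² + 2.5²) ≈ 3.0.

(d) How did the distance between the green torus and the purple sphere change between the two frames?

-2.1

The distance was about 5.6 in the first image and 3.5 in the second, so they moved 2.1 units closer together.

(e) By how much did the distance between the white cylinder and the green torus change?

+2.7

The distance was about 4.4 in the first image and 7.1 in the second, so they moved 2.7 units further apart.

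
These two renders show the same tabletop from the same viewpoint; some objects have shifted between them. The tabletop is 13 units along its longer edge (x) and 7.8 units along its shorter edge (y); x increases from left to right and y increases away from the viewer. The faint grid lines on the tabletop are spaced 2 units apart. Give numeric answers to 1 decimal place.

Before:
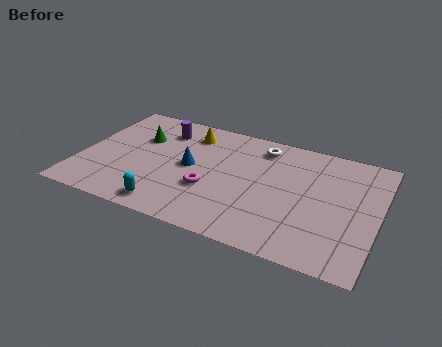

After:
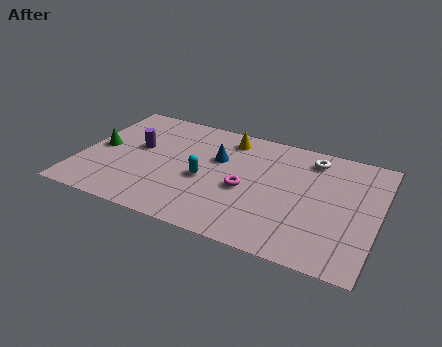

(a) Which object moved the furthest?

the cyan capsule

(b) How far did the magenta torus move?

1.6

The magenta torus was near (5.8, 2.8) before and (7.3, 3.4) after, so it travelled √(1.5² + 0.6²) ≈ 1.6 units.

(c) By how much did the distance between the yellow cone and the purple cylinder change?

+3.1

Before: roughly 1.2 units apart; after: 4.3. That's 3.1 units further apart.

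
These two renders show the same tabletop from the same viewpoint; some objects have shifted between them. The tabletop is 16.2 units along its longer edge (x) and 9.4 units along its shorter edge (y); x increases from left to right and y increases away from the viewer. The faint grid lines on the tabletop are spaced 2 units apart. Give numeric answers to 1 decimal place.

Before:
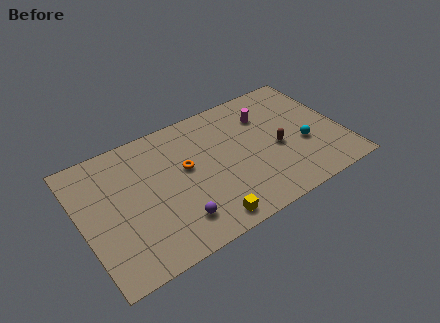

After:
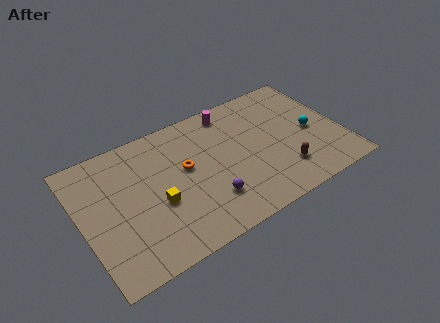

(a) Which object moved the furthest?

the yellow cube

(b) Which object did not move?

the orange torus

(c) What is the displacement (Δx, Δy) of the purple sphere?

(2.1, 0.5)

The purple sphere started near (5.4, 2.0) and ended near (7.5, 2.5).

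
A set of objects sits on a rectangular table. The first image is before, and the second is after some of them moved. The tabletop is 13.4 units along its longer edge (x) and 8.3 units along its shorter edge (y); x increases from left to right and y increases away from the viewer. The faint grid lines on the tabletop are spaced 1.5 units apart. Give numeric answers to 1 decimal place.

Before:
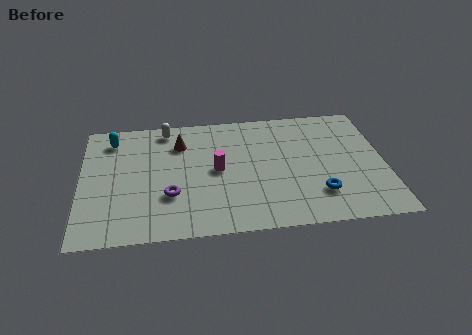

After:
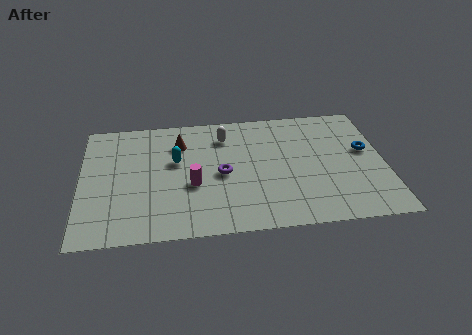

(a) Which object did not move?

the brown cone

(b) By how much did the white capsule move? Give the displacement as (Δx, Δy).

(2.6, -0.8)

The white capsule was at about (3.8, 7.3) and moved to about (6.4, 6.5).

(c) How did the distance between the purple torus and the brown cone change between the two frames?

-0.6

They were about 3.5 units apart before and 2.9 after — 0.6 units closer together.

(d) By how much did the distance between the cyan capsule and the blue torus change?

-1.8

The distance was about 10.2 in the first image and 8.4 in the second, so they moved 1.8 units closer together.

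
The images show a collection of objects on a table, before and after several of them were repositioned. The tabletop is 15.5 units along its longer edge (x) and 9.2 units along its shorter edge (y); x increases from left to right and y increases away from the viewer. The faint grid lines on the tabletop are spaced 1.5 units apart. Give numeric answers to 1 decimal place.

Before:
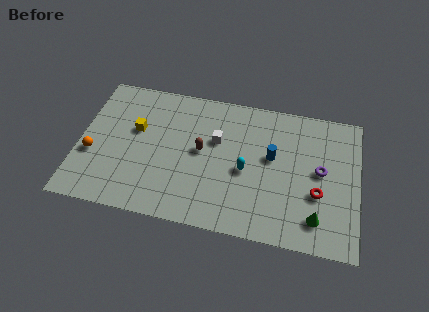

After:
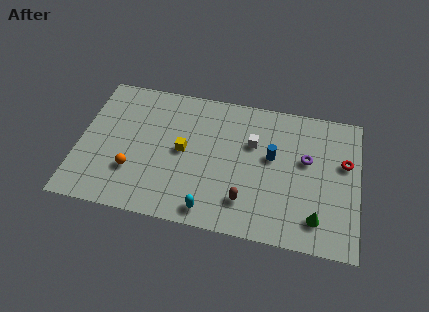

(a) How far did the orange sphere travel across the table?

2.4

From (0.8, 3.5) to (3.1, 2.8), the orange sphere covered √(2.3² + 0.7²) ≈ 2.4 units.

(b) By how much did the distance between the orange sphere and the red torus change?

-0.5

They were about 12.5 units apart before and 12.0 after — 0.5 units closer together.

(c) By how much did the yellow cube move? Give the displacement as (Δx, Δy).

(2.7, -0.9)

From the two frames, the yellow cube sits at roughly (3.1, 5.6) before and (5.8, 4.7) after.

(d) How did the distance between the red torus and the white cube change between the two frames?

-1.1

The distance was about 6.2 in the first image and 5.1 in the second, so they moved 1.1 units closer together.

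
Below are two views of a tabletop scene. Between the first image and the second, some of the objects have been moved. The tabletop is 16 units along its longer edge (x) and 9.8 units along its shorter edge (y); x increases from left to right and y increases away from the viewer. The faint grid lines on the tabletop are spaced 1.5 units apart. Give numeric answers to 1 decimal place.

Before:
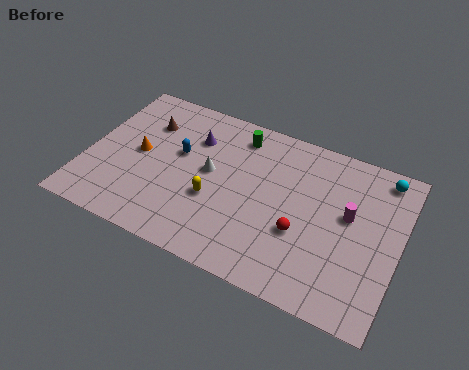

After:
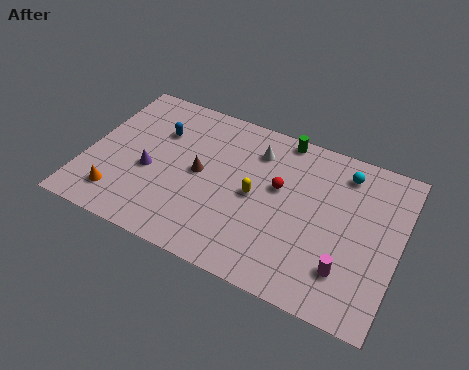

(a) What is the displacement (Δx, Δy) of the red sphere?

(-1.4, 2.2)

From the two frames, the red sphere sits at roughly (11.2, 3.6) before and (9.8, 5.8) after.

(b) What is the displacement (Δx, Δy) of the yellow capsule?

(2.0, 1.1)

The yellow capsule started near (6.7, 3.7) and ended near (8.7, 4.8).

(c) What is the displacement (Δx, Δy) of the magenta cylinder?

(0.2, -3.2)

From the two frames, the magenta cylinder sits at roughly (13.4, 5.6) before and (13.6, 2.4) after.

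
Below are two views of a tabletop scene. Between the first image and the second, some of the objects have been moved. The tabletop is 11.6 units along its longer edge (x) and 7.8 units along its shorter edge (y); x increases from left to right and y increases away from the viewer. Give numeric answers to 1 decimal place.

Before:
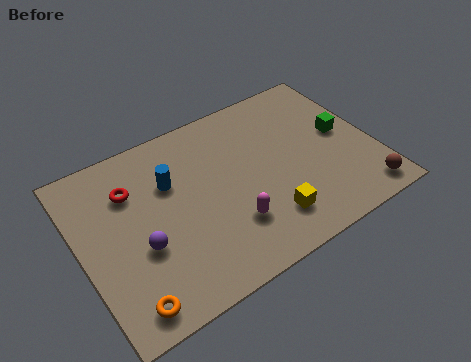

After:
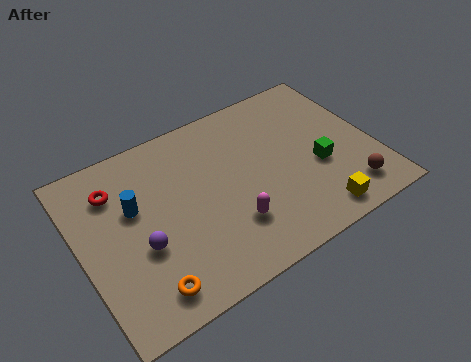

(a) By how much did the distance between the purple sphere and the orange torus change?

-0.4

They were about 2.2 units apart before and 1.8 after — 0.4 units closer together.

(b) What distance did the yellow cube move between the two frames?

1.9

The yellow cube was near (7.0, 1.7) before and (8.8, 1.0) after, so it travelled √(1.8² + 0.7²) ≈ 1.9 units.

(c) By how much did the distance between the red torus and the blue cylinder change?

-0.3

Before: roughly 1.6 units apart; after: 1.3. That's 0.3 units closer together.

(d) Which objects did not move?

the magenta capsule and the purple sphere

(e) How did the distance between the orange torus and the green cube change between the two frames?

-2.3

The distance was about 9.7 in the first image and 7.4 in the second, so they moved 2.3 units closer together.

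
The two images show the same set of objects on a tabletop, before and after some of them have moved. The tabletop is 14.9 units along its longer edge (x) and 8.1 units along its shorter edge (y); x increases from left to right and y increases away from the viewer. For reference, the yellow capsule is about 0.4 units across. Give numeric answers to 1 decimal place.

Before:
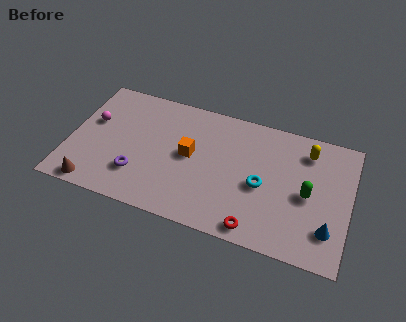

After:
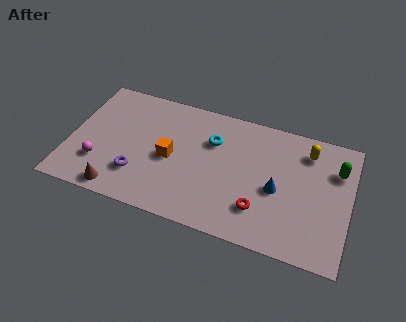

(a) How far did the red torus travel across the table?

1.2

The red torus moved from about (10.2, 0.9) to (10.3, 2.1), a distance of √(0.1² + 1.2²) ≈ 1.2.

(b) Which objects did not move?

the yellow capsule and the purple torus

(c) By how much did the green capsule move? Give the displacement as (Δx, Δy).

(1.4, 2.0)

From the two frames, the green capsule sits at roughly (12.7, 3.8) before and (14.1, 5.8) after.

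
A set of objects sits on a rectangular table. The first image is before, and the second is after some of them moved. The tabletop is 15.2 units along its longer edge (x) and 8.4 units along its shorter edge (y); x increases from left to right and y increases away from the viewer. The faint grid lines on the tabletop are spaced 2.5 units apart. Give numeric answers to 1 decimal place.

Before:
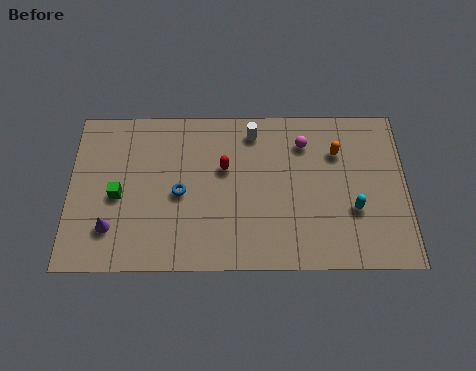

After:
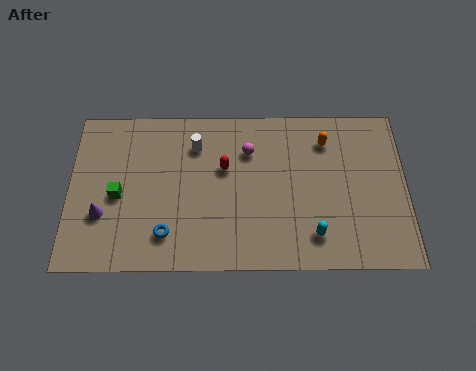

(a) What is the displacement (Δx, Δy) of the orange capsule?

(-0.5, 0.6)

The orange capsule started near (12.1, 6.0) and ended near (11.6, 6.6).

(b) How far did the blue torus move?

2.2

The blue torus was near (5.0, 3.9) before and (4.4, 1.8) after, so it travelled √(0.6² + 2.1²) ≈ 2.2 units.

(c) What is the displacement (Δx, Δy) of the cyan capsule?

(-1.8, -1.3)

The cyan capsule was at about (12.8, 3.0) and moved to about (11.0, 1.7).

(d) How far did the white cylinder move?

2.7

The white cylinder was near (8.3, 7.1) before and (5.7, 6.4) after, so it travelled √(2.6² + 0.7²) ≈ 2.7 units.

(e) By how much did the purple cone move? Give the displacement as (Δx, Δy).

(-0.4, 0.7)

The purple cone started near (1.9, 2.1) and ended near (1.5, 2.8).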